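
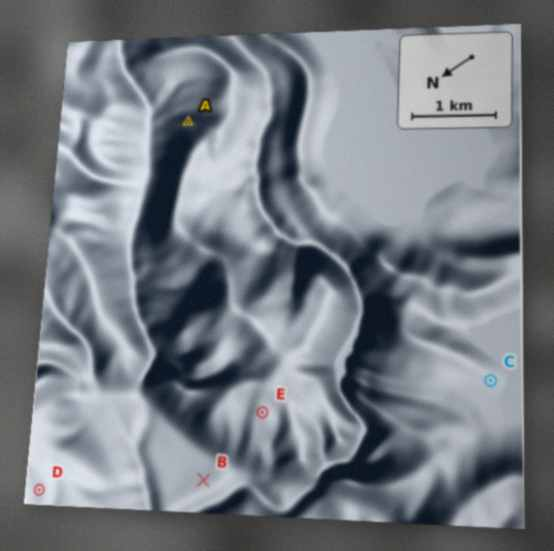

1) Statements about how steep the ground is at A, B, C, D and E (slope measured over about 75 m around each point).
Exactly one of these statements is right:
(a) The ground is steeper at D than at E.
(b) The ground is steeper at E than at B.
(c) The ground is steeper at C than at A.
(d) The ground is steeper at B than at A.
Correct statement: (b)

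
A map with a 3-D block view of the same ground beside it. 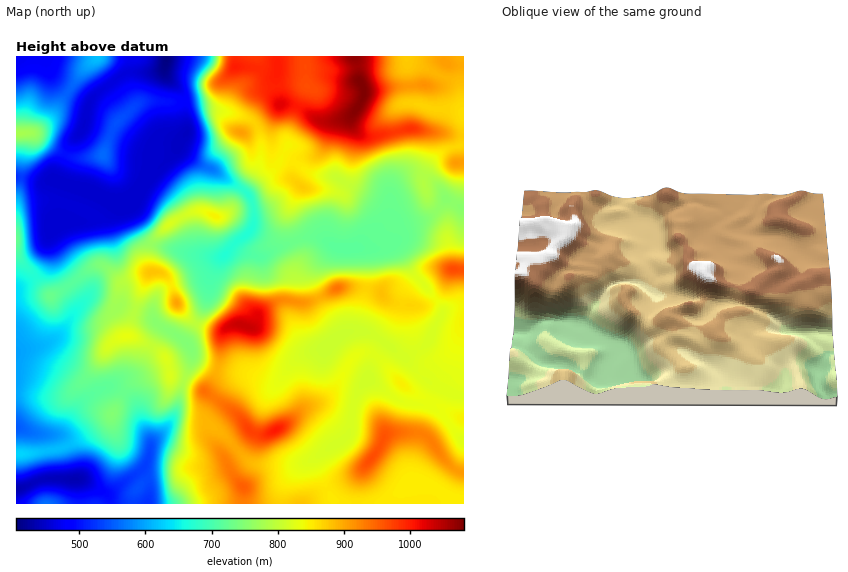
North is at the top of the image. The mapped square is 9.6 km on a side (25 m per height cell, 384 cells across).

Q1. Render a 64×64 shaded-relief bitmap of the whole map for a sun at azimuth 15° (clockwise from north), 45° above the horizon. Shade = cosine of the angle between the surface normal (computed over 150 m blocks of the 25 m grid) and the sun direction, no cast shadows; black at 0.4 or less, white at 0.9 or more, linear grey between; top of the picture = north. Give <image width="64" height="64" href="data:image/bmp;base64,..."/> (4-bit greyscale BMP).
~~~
<image width="64" height="64" href="data:image/bmp;base64,Qk12CAAAAAAAAHYAAAAoAAAAQAAAAEAAAAABAAQAAAAAAAAIAAATCwAAEwsAABAAAAAAAAAAAAAAABEREQAiIiIAMzMzAERERABVVVUAZmZmAHd3dwCIiIgAmZmZAKqqqgC7u7sAzMzMAN3d3QDu7u4A////ALzN7u3czLmZiIhTNEVoiYiImqqqu6qZmIiJmZmZqZmZu83u7dzLqImZh0IkVniIh4maqqu7qpmId3iZmZmZmZiJvd3cy7mHiZmXMSRniId4mqqqq7uqmYdmZ4mZmZmYdjV5qqmZh2VnmpcxRWeIh4rMuqqqu7qph2VniZmZmIZmESNEVWZlRER5lzNXeIiHm8y6qqqqqqqYd2eImZmHZXkhEAESMzMiI0eXRHmZmIiruqmZmaqqqqqZh3iIiHZXrGVDIiIhERIzRphmiqmIibuYd4iZmZqqu7uod3d3ZXrNuqmHZTIRI1ZnmHeZiHiaunZVVneJmaqru7mHZmZnnMzdzLuoZTNFeIiIeIh3eauoVVQzRniZmaqqqpdmZnm8y8y7qph2VWeJmHZnd3eKqoZWd1M1eIiZmZmJmYiIm8y5qYh3dmZmd4mYU0Z2aJqodnm7qGZ3iImZmImrqqvN3JiHZVVVVmd4mYYyJGZomYdnnN3duYiIiZmYis3d3d3KmHZVVVVneImZhkMjVmeIdnnN7u7sqIiImZmb3u7t3LmZZmZmZniJmqmHZVRFVnd3m93c3dy6mZmZmazd3My6map3d4h3iJqqqod3dlVVZorN3Lu8zLu6qZmavMy6mZmqqoiZmZiImaqph3d3ZlV4rM3Lqqq7vMu6mZq7uoiJqqqpmZqZmZiJmZmId2d3eKu8zLqpqqu8y7qZmqqYiaqqmZmZqqqqmYiImYiHd4irzLu6qpmaqru7uqmZmYiaqqmZmZmZmqqph3eIiId4mrzLqqqZmZmqq7qqqZmZiauqmZmZmZmaqql2Vnd3d3mru7qZmZmJmZqqqqqpmZmauqmZmZmZmqqqmHZmZmd3ibu6l3eId3iJmaqqqqqZmaqqmZmZmZmaqqqYh3dmZ3iby6l0RWZURXiZmZmaqqmaqpmZqZmZmZmaqpmImHZnirzLqFI0QyIjV4mZmZmqqqqpmZmamZmZiImZiImpmImrzLqGQjRDIiNXiIiJmZqqqpiImZmZmZiHd4iIiaqqu8y6l2ZVZ1RGZ3iYiIiJmZmZiIiJmZmZiHdmeJmZq7u7u5dUV5mrmJqpmZh3eIiZmIiIiIiJmZmHdlZ4maqqu6qpdCNqzMzMu6qqh2d4iIiId3eIiIiZmXdlVniJqqmqqZhjJJzdzMy7vLl2Znd3d3d3d4iIiJmZh2Znh4mqqZmYd2VpvMzLu83u2XeJh2VWd3d4mZqqh4mId4mHeJmYiIdmd63cuqqb7//9zd25ZEZ4iJmqq7p2eIiau6iHiIiId2Vnztyqqq3/////7tuYiJmZqqq7qGVWiJvMuph3eJh3ZVe9y6qqvv/+7d3d3c3tzMy7u7qGVER4nN3LqHZ5qYd3ec3Kqqq8zMy7u7vN7//+7u3cuWVVVXi+7ty6h4u6mavO7cqqu7u8u6qqu7zf//7u7u25h3iai+/+3Mu6vcur3v/tuqqru7u6q7u7u8zd3M3d3bu7ve6c//7czd7u27ze7supmZmqqqmqu7u7u6qqqru7vMze/5ve3M3e///czMy6mYiIeJqqmZmru7qqmZmZmaqru83emrurve///+3dynZnd3ZmeaupmJmqqpmZmZmZmZmZq7yqqqqrze//7u7bdVZmZTNWiqmIiJmZmYmZmZmZmZmqu7qqmZqrvM3e7tuoZVVDI0V5mHdniJmYiImZmZmZmqu7u6qZmZmaqrzdyquoZURWZnmHZmZ3iIh3iJmZmZiJq7vLqpmZmZmqqqu5nNyYebypmXZnZmZmZmZ4mZmZiIirusuqmZmZqqmZmams3cze/ty6dWd3VEVVZ4iZmZmHeKqp3LqZmaqpmZmZmqvN3v/+7tlUVndlRVZ4iJmZmIeJmYjcuqqqmZmYiZmau8ze/+7+tTRWZ3d4iJmYmZmYd5mYZtuqqZmZmHd4mZqrvN3u7tlBJWd4mqqqqYiZmYh4mXVEqImZmId2VXiZmavM3u7scgFGiJm7qqmHeIiIiImYUyNlVoiHZlRGiZmZqrze3KYhJGiJqqmIh2ZmZnd3iIdDNDISVmZmVFiamZmavNymMhNWiJmqmHZmVEREVWZ3dmZ4IgAVeJmIiaqZmZmquWMRI2eJmZmYhlQzMiIjRVVWebsREAWbu7qqmZmZmZqYZCESV4iJmZh1QiIhEAESM0VpqyMzNZu7u6qYmZmZmZlkIAJHiImYdkMhEiNDIRESNFaJZ3h1aaqqqoiImZmZmEEAJXmHd3ZBASIzV5h2QyNWeJnMzLhnmqmZh3iJmZmWAAOKu5ZUQxATVVZ5u8upiau7uu7/24eJmZqYd3iIiIMAKLzKdDESI2iIiIib3d3e7cy67v/sqJmZmqmHd3d3cQBpqoZDIzRYq7qZh3m93u7cuqnd3ty5iZmru6iHd3hhAmd2QzNXd5vMu6qYd4q8y6mZmd3d3Ll4mau7uqmaqnEANEQzRoqqvMu6qpl2Z4mYiIiZ3d3MuXZ5q7u8zMzKYAATNFZ4q7u7qpmYmZiHd3ZniIjd3cy5dVaKq7zd3clAATRGeImaqqqYiIiJu7qZiImZmM3dy6mFNGiqvMzLl1NHl2Z4iZmqmZiIiJrMzMu6u6mYvMu6mYdTNYmqqrqYiImpd3iZmZmZmZmZq7u7u7u6mIiquqmZiHVEeZmZqpmZqYeJmamZqpmYh3iaqqqqqpmImZqqmZmYhlV5mImamZmpVYqqqZmqmZh2Z4mpqqqZmJmq"/>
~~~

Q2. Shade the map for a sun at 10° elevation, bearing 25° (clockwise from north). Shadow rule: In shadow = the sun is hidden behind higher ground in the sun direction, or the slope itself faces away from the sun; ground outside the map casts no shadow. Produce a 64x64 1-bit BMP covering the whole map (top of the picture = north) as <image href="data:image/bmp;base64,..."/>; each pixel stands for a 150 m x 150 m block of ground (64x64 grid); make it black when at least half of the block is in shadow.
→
<image width="64" height="64" href="data:image/bmp;base64,Qk0+AgAAAAAAAD4AAAAoAAAAQAAAAEAAAAABAAEAAAAAAAACAAATCwAAEwsAAAIAAAAAAAAA////AAAAAAAAAB/AAAAAAIB4H8AAAAAA8fwfAAAAgAD//h4AAACAB///DgAAAAAc//8MAAAAABh//wAAMAAAMAD8IAD8AAAAAHgwAf4AAAAAAD4BjgAAAB+APwEAAAAAP4A/AAAAAAA/AD+AAAAAAAAAH4AAAAAAAAAB4AAAAAAAAADAAAAAAAAAAAAAAAAAAAAAAAAAAAAAAAAAAAAAAAAAAHOAAAAAAAAAf8AAAAAAAAB/4AAAAAAAAH/wAAAAAAAAf/AAAAAAAA/7gAAAAAAAD4AAAAAAGAAPAAAAAAAYAA8AAYAAABAABgAADAAAAAAAAAAOAB4AABgAAAAAHwAACAAAAAA/AAAAAAAAAD8AAAAAAAAAAAAAAAAAAAAAAAAAAAAAAAAAAAAwAAAAAAAADHwAAAAAAAAE/gAAAAAAAAD+AAAAAAAAAHggAAAAAAAAADB8AAAAAAAAcH4AAAAAAAD4eAAMAAAAAfgAAA6AGAAf8Af+D+B8Bj/gH/8P8PgH/8B//4/4+Af/gP//4PwAA/8B///g+AAD/4P///DgAAP/v///+AAAA/8//4PgAAAB/D/8AAAAAAH4f8AAAAAAAfv/gAAAAAAA//gAAAAAAAD/4AAAAAAAAP+AAAAAADAA/gAAAAAAMADAAAAAAAAYAAAAAAAAAAgAAAACAAAAAAAMAAAAAA=="/>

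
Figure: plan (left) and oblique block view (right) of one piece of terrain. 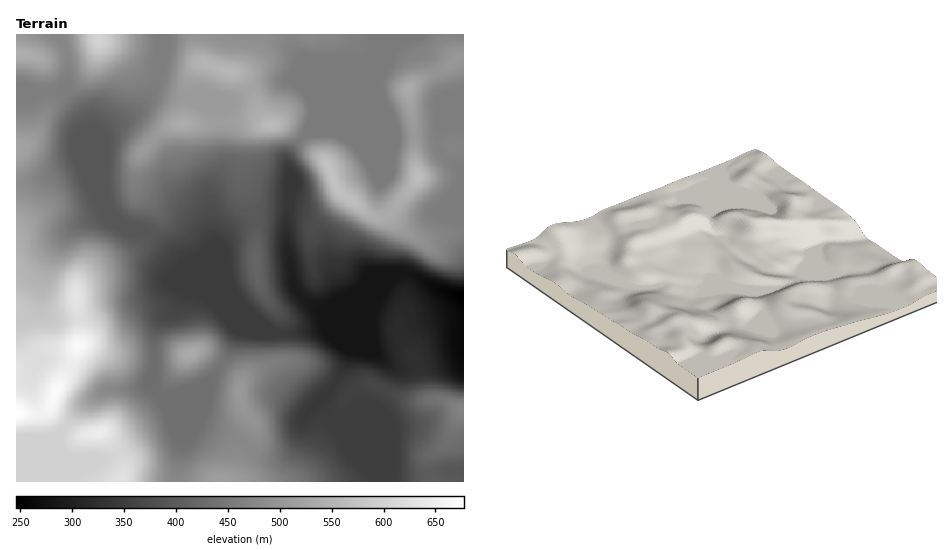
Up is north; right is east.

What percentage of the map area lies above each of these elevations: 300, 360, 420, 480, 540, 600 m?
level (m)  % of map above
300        95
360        81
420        63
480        33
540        13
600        6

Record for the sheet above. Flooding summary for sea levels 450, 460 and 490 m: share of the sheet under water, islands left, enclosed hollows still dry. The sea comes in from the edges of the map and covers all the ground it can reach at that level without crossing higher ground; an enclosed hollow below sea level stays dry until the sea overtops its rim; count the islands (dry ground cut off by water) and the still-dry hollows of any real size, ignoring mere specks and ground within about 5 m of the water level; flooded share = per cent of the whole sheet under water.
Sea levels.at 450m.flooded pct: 46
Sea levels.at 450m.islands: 1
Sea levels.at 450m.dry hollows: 0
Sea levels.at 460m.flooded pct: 57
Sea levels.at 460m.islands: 1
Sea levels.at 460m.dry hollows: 0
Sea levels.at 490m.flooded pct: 72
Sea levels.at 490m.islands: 2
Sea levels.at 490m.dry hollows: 0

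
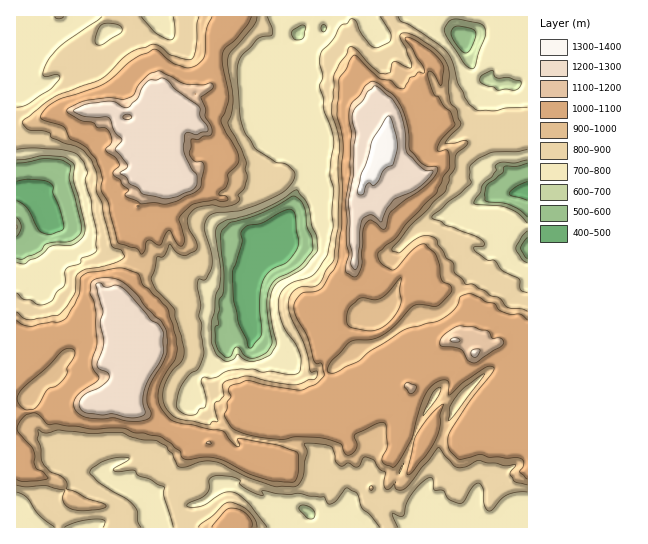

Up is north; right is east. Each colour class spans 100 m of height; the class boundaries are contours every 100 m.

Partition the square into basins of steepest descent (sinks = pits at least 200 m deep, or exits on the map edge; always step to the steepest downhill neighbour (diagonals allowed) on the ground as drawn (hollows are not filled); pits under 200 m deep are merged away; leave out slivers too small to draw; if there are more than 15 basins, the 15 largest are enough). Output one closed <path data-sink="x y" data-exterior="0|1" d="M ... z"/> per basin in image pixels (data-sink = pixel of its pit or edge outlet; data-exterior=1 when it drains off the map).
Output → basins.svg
<path data-sink="247 297" data-exterior="0" d="M387 16l-156 0-15 27-1 30-3 9-5 6-16 0-6 3-5 4-5 12-16 6-14-2-29 0 3 12 4 4 7 0 6 6 5 23 17-3 13 8 9 14-10 8-13 0-8 4-5 4-7 15-2 27 6 13-1 21-4 8-16 19-4 16 7 7 1 5-9 6-9-1-7 2-12 0-13 6-8-4-7 2-4 5-1 5-1-4-10-7-20 9-7 9 1 63 49-8 47-4 8-4 5 0 5 10 14 6 20 16 10 6 22 8 14 0 11 9 12 5 24 4 3-10 2-24-11-2 3-10 7 2 32 0 17-5 4 4 10-1 9 9 7 0 41-36 27-1 2 2-3 12 1 17-4 16 19 7 9-23 14-19 17-34 17-18 0-5-6-5-9 4-7-2 9-28 0-8-19-12-6 0-5 4-4-2-7-8-4-2-2-15-15-4-10 13-14 11-12-1-15-14 0-51 2-9 0-14 8-21 17-19 7 2 9 14 13 4 8 0 11-6 3-4-1-30 3-13 2-3-6-9-3-13 5-2 7-10-1-19-12-14-35-30z"/><path data-sink="306 510" data-exterior="0" d="M517 341l-19 2-16 5-18 17-17 34-14 19-10 23-18-7 4-16-1-17 3-12-2-2-27 1-41 36-7 0-9-9-10 1-4-4-17 5-32 0-7-2-3 10 11 2-2 24-3 10-24-4-12-5-11-9-14 0-22-8-10-6-20-16-14-6-5-10-5 0-8 4-47 4-49 8-1 37 7 5 4 16-11 2 0 54 511 1 1-77-30-19-20 1-2-6 3-13 12-20 37-33 0-11z"/><path data-sink="23 190" data-exterior="0" d="M230 16l-214 1 1 332 6-8 18-9 8 3 5 8 1-6 11-6 8 4 13-6 12 0 7-2 9 1 9-6-1-5-7-7 4-16 16-19 4-8 1-21-6-13 2-27 7-15 5-4 8-4 13 0 10-8-7-12-15-10-17 3-5-23-6-6-7 0-4-4-3-12 29 0 14 2 16-6 5-12 5-4 6-3 16 0 5-6 3-9 1-30z"/><path data-sink="527 190" data-exterior="1" d="M527 131l-10 4-12-4-16 1-10 8-14 3-16 8-19 22-11 6-21-4-7-12-9-4-17 19-8 21 0 14-2 9 1 53 17 13 9 0 7-4 17-20 15 4 2 15 4 2 7 8 4 2 5-4 6 0 19 12 0 8-5 12 0 8-4 9 7 1 9-4 6 5 1 6 16-5 19-2 10 8z"/><path data-sink="461 38" data-exterior="0" d="M527 16l-139 1 4 9 35 30 12 14 1 19-3 6-9 6 3 13 6 9-2 3-3 13 2 30 15-18 16-8 14-3 10-8 16-1 12 4 11-5z"/>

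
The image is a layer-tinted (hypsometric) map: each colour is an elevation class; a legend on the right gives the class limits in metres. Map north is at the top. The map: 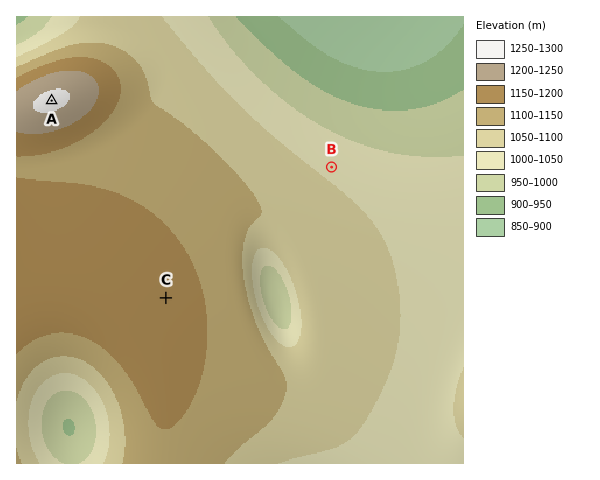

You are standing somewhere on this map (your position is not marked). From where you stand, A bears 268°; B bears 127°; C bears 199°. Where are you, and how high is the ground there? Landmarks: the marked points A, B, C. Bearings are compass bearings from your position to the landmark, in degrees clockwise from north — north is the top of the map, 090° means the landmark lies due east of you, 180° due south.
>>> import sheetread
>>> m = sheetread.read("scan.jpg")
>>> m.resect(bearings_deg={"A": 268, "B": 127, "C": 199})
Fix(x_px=236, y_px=94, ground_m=1040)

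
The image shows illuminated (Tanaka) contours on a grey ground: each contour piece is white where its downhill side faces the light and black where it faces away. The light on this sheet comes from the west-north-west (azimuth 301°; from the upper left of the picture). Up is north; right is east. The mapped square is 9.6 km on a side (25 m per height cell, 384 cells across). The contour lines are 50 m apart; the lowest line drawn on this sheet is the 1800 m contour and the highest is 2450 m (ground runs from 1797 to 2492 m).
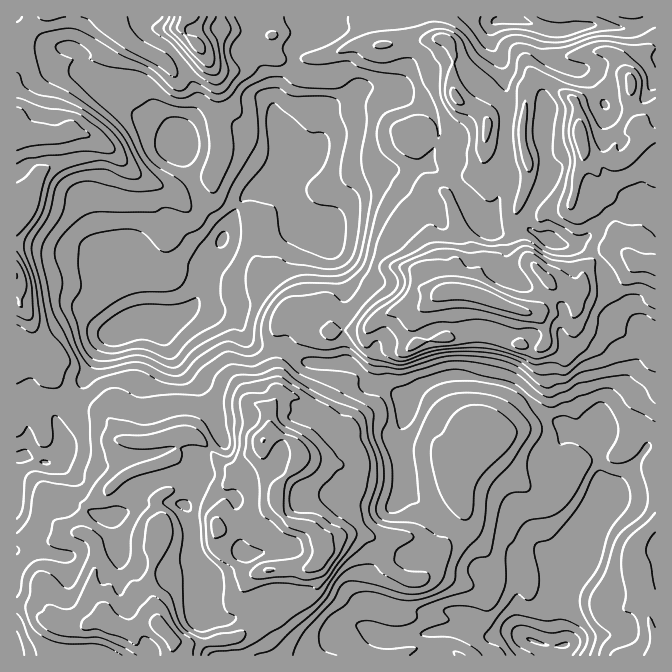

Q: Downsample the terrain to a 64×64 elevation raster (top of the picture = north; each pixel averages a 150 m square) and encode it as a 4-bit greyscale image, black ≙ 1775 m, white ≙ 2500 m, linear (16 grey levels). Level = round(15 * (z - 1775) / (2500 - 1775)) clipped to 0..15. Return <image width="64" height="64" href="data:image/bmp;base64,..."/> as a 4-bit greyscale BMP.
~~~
<image width="64" height="64" href="data:image/bmp;base64,Qk12CAAAAAAAAHYAAAAoAAAAQAAAAEAAAAABAAQAAAAAAAAIAAATCwAAEwsAABAAAAAAAAAAAAAAABEREQAiIiIAMzMzAERERABVVVUAZmZmAHd3dwCIiIgAmZmZAKqqqgC7u7sAzMzMAN3d3QDu7u4A////AIiZmZmaq7zN3LqqqZmId3d3ZmZmVVZlREMhEREkVmZniZqqqqu8zN3cu7u6qZiHdmZmVVVVVVRDMhERESNFVmeJq7vMzMzN3cqqq7uqqYd2ZmVVVVVEREMyESIiI0VVZ5q7u8zdzM3cuZmqqrqqmHZmZmZmVVVERDIiIyM0VVVnmru7vMzMzdypmaqqqqqph3ZmZmZlVURVQzMzM0VWZmaau7u8zLvMy6mZqrqqqqqYd2Zmd2ZVVVVENDMzRVZmZpqrqru7u7y7qZmqu6qqq6mHd3iIiHZmVVREMzNEVWZmmqqqq7u7u7qpmaq8y7vMuoiIiZmZh2ZVVERDMzRVZmaZqpmruqq7uqmZq7zd3d3bmZmZmZmHZlVUREMzM0VmZomZmZqqqru6qZq7u8zMzey5mZmYiIh2ZVREQzMzRWZmiImZmqqqu7qpq8u7u7vN7cqpmZiIiHZmVURDMzM1ZmaIiZmqqZq7y6msy7u7u83ty6qpmYiId2ZVREQzMzRWZoiJmqqZmrvLqazMu7zN3d3LqpmZiIiHdlVUREMzNFVmeImZmZiZq7uprMu7zN3dzLupiIh3eIh2VVVEQzMzRFZ4iJmZmZmqupmru7vN3My7uql3d3d4iHZlVVVUMzNERWiIiZmZmZqpmaq7u83cu7uqqXdnd4iIdmVWVVVDMzRFaIiIiaqpmqqZqru7zdy7u6qph2d3iIh3ZmZlVUMzNEVniHeImqqqqqmau7vN3cy7uqqHZniIiIdmZlVVVDM0RWd2Z3iZqqqqqpqrvMzd3Mu7qodmeIiIh3ZmVVVURERVZmZneJmaqqqqmqu83M3ty7uqh2d4iIiId2ZVVVVFVVVmZmZ4maqqqqqqmr3dze3Lu6mGZ3iIiIiHdlVVVEVVVWZ3Z3iaqqqqqqmJve3d3LqqqXZmeIiIiIh2VVVERFVVd3d3eJmZmaqqqYm83tzLqqqodmZ3iIiIiHdlREREVVV3d3d4iZmZmZmYibvNy7qqqph2VmeIiIiIdmVERERVVnd3d3iIiIiImIiau8y7qqqpmHZVZ3iIiId2VVVURVZmd3d3eIiIiIiIiJq8zMu6qYiHdlVmd3d3d2ZmZlVVZmd3iId3iIiId3eIiau7u6mIh3ZmVVZmd2ZmZnd2ZmZmd4iIh3d3d3d2Z3iJmqqpmId3dmZmZWZmZmZniIh3Zmd3iIiHdmZ3dmVWd4iIiZh3d3d3d3dmZmZmZ3mZmYh3d3iZmYhlVVVVREVnd3eIh3d3ZniZqYh3d3eImqqqmYiIiIiIh1RDNEQzRVZnZneHd4h4mqq8upmZmau8y7upmYiIiIiGUzIjMyM0RVZWd4iIiYmqqrzMzLu7vMzMu7qZmIiZiHZDIiIiIjNERVV4iIiZmau7zMzMu7u8zMy7uqmYiJqXZUQyIiIiIzNERWiIiJmJq7zMzMzMzM3d3Ly6qZmJuodlREMyIiIiMzRFZ4iIiIiavM3d3d3d7u7dzMupmZm6h2VERDMzMzMzREVWiIiIiImrzd7u7u/u3dzMy6qpqrqGZVREREREMzNERVV3eIh4iJq83u//7tzMzdzMuqqryoZlVERERERDM0RFVVZmZmeImazd3u3cy7zdzMyqu7u5dmVUREREREMzREVVVVVVVniavMzMzMy7zd3My7u8zKh2VVRERERERDM0RVVVRERFaJmrzMzMy7vNy7u7u8zMmHZVVERERFVEMzNEREREM0RniZmru7u7u7ypmaq7zMyYdmVVRERFVVRDM0REQzMzNFeImZqqqpmaqpiZqrzLu6mHZVVVVVVVVUQzRERDMzM0V4iJmZmZiJmZmZqqq7u7uod2ZVVVVVVVVDNERDMzMzRWeImZmZiImpmqq7uru7uqmHZmZmZmZmZVREREMzMzRFZ4iJiZmImaqaq8u7uqqquodmZmZmZmZlVUREMzNEREVneIiJmImZmqqrzLu7qrq6h3Zmd3d3ZmVlREMzNEREVWZ3iJmYmZmaqavMu7uruqqYd3d3iHdmVmZUQzMzREVVZneIiImZmZqpmszMy7u6qqmIiIiIdlVWZlVEMzM0RVZmZ3iIiZmZmrmavMzMy7qqqpmZmYdlRFVmZUQzMzNFVmZ3iIiImqmbuqq93MzMy6qqqqqphlRERWZlVDMzM0RWZ3iIiIiaqZu6qr3czMzLu7u7uql2VERFZmVUMzMzRFVniJmIiJqqq6mrzszMzMu7u7u6l2VUREVmZVQzM0REVWeIiYiImrqrqavOy7zMy7u7uql2ZVVEVWZmVDM0REVVZ3iIiImrupupqs27u8zLuqqph2ZmVVVWZmZUNERERVVmd3d4mquqm6mazLqrvMqpmZh2ZmZmZmZ3ZlRERERFVWZmd4mrqqmaqavMqqu7uZiIh2ZmZmZ4d4h2VUVVVVVVZmZnibqpmZqqq7uqq8upiId3ZmZmd4iImYdmVWZmZmZmZniJqpmZmqqqmZqry5mId3dnd3d4mZqqiHZmZmZmZnd3eImpmYiJqpmZmau6mIh3d3d3iJmZq7qHd3dnd3d3iIiImamYh4mZiZmaqqmYh3d3d4iZmZm8uYd3d2Z3eIiJiIiZqYd3iIiImaqqmZiHd3d4mZmYm8y5h3eHZmZ3iImYiaqph2d3d2Z4iZiImIiIiImZmZm8y6mYd4d2ZmZ3iIiImZh2VmZlVVZnd3eIiZmJmZmYibzLqYd3d2ZmZnd3d3iId2ZVRFVmZmZ3d3"/>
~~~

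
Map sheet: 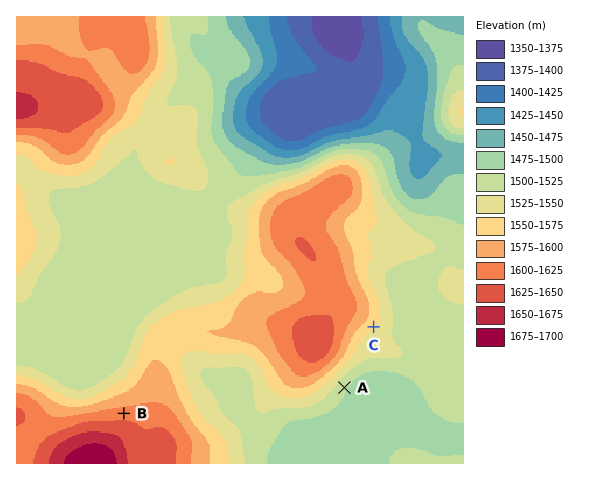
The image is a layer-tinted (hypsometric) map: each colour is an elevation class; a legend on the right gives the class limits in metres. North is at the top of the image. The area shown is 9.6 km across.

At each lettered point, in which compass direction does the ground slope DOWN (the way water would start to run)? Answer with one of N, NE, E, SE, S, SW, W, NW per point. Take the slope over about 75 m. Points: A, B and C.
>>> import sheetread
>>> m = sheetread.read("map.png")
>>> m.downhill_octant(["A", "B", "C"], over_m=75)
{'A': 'SE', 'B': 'N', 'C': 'SE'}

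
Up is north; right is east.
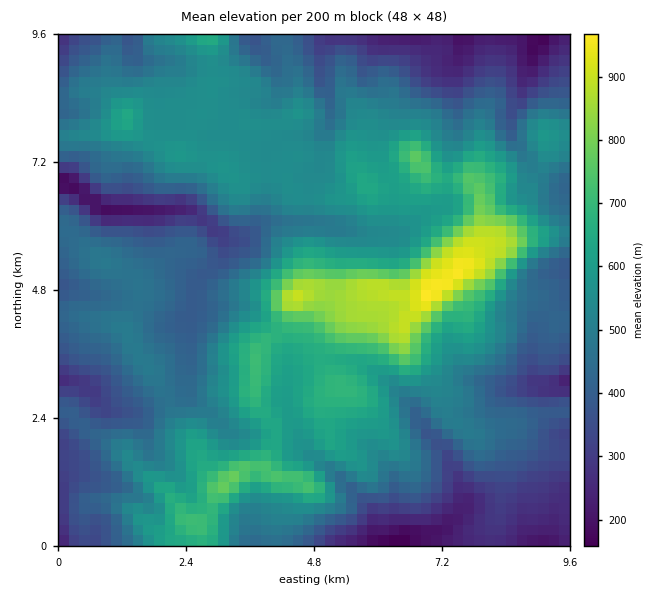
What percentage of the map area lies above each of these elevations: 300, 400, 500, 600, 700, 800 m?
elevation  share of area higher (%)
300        90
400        75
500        49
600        23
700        9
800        5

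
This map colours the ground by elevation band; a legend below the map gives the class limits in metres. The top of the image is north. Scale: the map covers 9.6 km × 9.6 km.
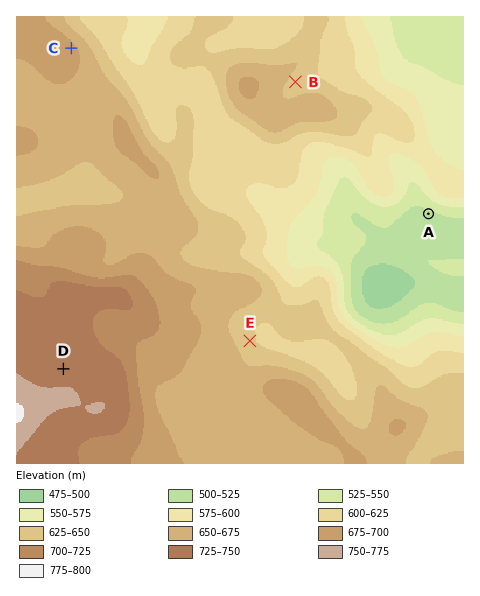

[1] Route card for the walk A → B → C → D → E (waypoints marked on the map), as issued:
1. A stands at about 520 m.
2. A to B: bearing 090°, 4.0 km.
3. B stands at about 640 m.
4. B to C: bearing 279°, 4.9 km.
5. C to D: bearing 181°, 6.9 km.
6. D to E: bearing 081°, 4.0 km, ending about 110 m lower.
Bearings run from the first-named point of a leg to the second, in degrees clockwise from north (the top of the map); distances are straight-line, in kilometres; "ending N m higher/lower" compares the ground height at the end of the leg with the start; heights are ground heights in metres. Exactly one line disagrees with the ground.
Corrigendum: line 2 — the bearing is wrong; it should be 315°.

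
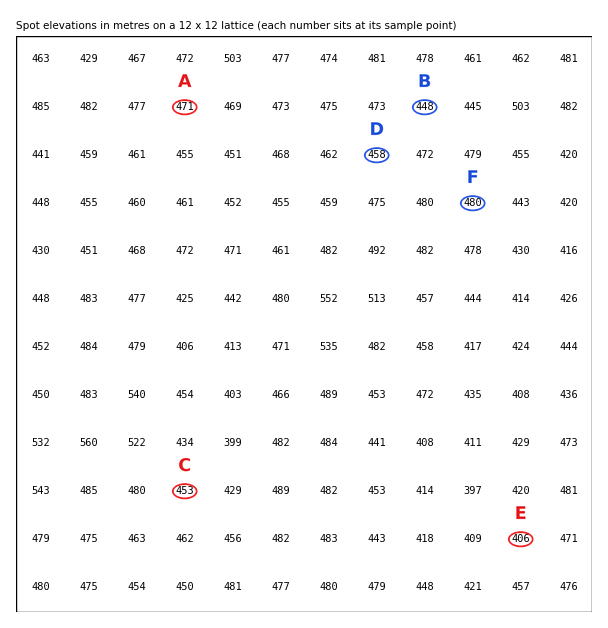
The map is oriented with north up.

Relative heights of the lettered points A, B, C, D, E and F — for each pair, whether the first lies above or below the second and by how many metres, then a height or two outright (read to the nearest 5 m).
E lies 75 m below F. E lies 65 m below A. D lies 55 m above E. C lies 50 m above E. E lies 45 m below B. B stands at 450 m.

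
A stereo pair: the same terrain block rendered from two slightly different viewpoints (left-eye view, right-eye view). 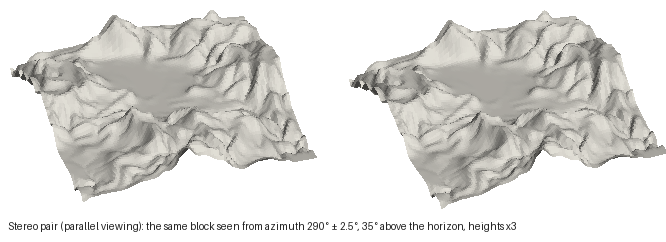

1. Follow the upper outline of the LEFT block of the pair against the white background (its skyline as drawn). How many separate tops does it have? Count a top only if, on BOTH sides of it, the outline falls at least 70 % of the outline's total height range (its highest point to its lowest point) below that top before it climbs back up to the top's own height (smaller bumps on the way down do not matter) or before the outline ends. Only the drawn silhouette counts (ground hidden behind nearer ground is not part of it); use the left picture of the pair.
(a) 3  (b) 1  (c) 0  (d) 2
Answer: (c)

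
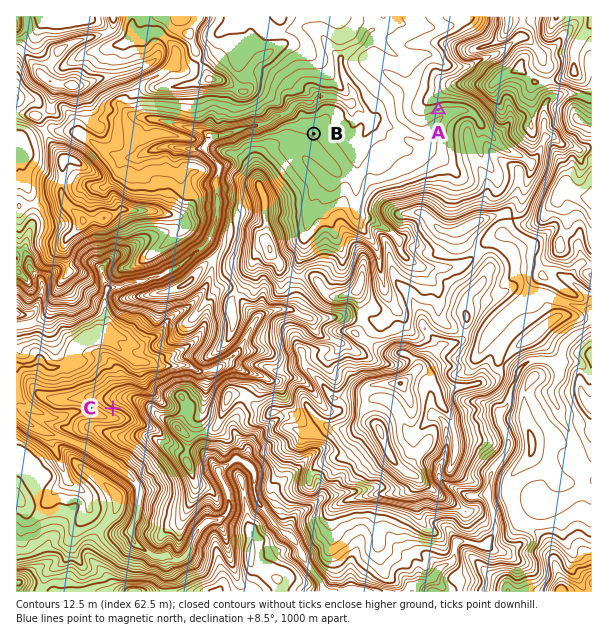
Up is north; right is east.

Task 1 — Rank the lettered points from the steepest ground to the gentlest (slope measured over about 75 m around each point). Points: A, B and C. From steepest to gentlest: C A B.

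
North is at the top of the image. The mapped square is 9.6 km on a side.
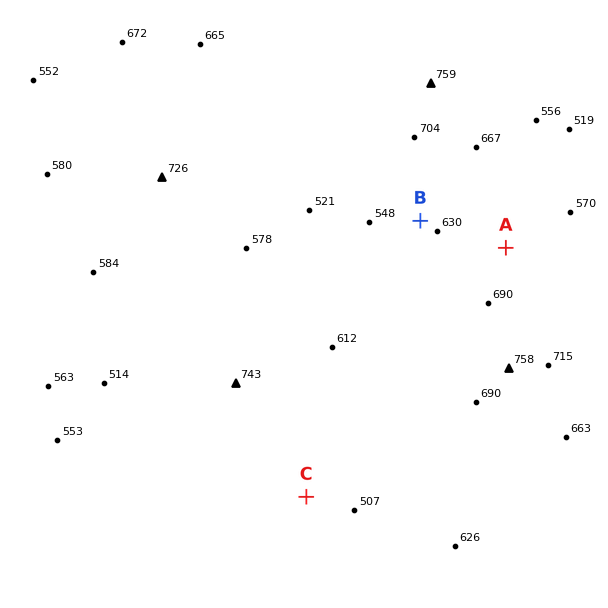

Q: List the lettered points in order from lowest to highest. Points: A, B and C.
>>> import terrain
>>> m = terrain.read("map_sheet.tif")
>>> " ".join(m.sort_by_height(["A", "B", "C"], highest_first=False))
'C B A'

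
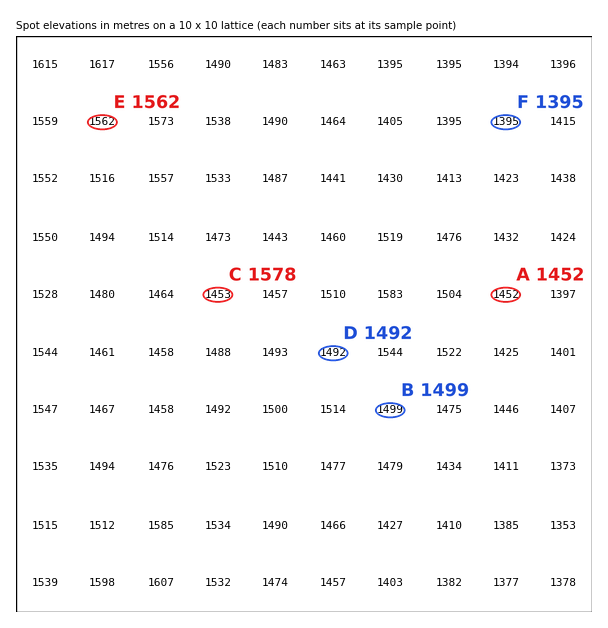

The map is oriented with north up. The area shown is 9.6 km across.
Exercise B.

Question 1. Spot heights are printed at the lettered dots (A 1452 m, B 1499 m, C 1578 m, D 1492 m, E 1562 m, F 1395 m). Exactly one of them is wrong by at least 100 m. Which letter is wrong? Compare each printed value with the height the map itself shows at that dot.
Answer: C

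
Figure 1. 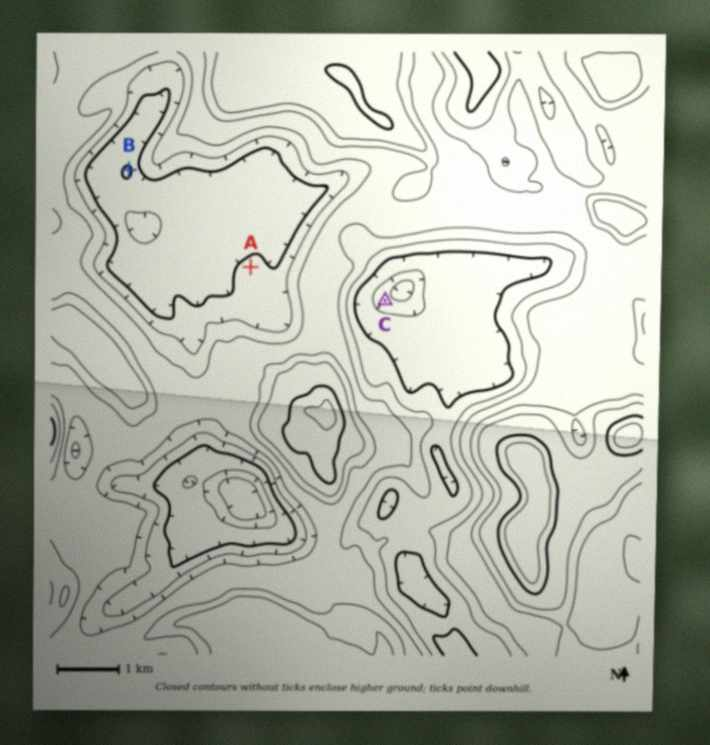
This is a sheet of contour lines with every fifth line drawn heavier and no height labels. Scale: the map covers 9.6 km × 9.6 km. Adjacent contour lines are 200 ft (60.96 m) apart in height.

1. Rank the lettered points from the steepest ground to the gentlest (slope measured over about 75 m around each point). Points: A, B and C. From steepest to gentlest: C A B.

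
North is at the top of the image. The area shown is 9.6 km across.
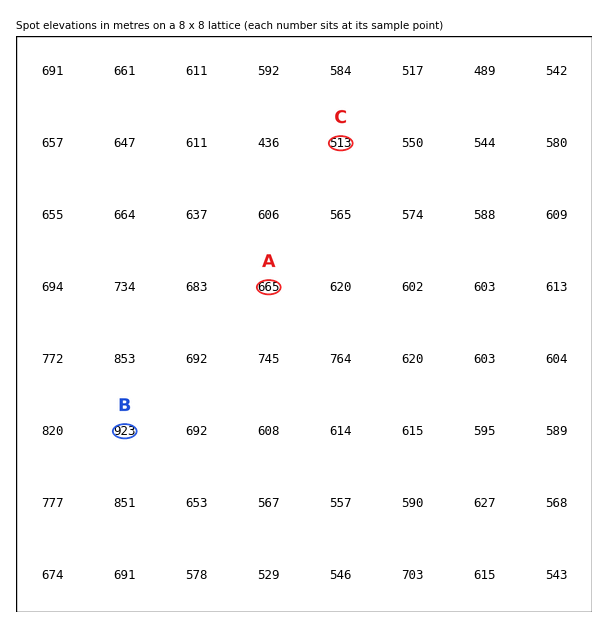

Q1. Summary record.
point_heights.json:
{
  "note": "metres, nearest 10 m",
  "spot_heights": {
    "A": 670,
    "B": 920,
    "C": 510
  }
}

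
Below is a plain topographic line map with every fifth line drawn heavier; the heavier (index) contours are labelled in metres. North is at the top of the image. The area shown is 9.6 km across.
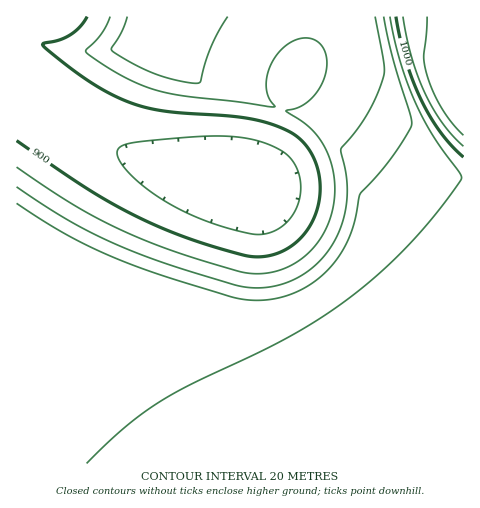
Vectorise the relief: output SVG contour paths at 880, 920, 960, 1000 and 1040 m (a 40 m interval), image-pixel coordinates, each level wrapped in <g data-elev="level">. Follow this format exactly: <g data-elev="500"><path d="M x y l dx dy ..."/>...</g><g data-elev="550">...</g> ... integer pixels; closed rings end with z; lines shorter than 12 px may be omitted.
<g data-elev="880"><path d="M250 234l-24-6-24-8-21-10-20-11-20-14-15-16-8-11-1-5 1-4 6-4 15-3 50-5 31-1 18 1 17 3 15 5 13 6 10 10 6 14 2 17-4 15-8 13-11 9-14 5z"/></g><g data-elev="920"><path d="M110 17l-7 15-16 17-1 4 26 17 26 14 23 8 27 5 86 10-6-12-2-12 3-14 7-13 10-11 13-6 12-1 9 6 5 7 2 10-1 12-4 11-7 11-9 8-8 5-12 3 18 11 11 11 10 14 6 17 4 18-1 20-5 19-8 16-15 18-19 12-22 6-23-1-69-21-54-22-46-25-56-37"/></g><g data-elev="960"><path d="M384 17l9 42 18 58 0 9-21 34-30 34-8 36-13 26-17 19-21 15-17 7-19 3-19 0-17-4-73-23-49-18-44-22-46-30"/></g><g data-elev="1000"><path d="M396 17l10 44 15 38 19 33 12 14 11 11"/></g><g data-elev="1040"><path d="M427 17l-3 39 3 20 6 16 9 17 10 14 11 12"/></g>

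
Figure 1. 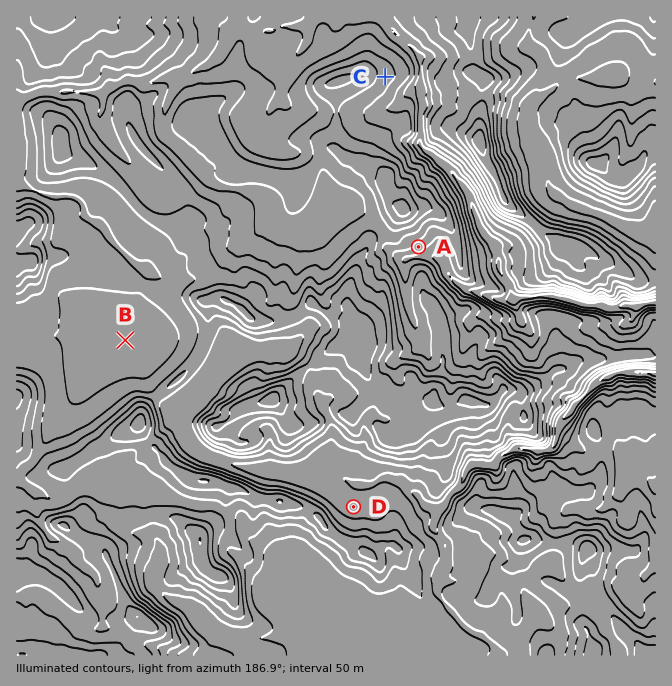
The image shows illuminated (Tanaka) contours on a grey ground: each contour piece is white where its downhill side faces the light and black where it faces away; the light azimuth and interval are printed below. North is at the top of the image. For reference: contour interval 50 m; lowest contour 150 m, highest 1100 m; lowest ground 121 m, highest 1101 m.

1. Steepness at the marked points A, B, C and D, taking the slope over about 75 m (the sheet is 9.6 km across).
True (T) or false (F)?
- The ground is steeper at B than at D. F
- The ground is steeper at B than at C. F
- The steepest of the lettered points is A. T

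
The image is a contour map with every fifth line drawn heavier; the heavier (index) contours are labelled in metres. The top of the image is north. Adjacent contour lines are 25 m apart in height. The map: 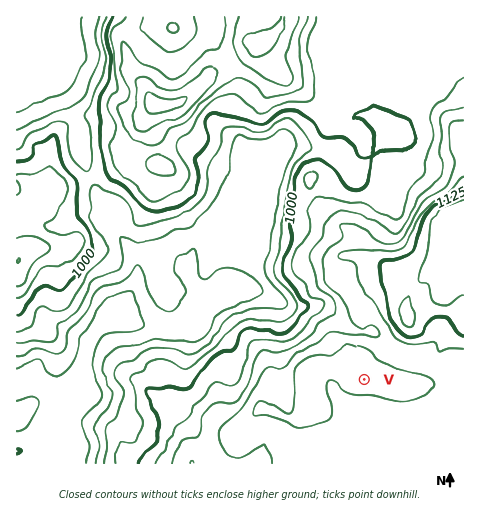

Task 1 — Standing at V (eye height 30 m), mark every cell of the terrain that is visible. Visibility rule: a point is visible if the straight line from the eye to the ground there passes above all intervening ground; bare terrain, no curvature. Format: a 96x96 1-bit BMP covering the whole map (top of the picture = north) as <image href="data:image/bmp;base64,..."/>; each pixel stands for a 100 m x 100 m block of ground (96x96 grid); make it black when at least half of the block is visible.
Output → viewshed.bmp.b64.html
<image width="96" height="96" href="data:image/bmp;base64,Qk2+BAAAAAAAAD4AAAAoAAAAYAAAAGAAAAABAAEAAAAAAIAEAAATCwAAEwsAAAIAAAAAAAAA////AAAAAAAAAAAABgP/H/////8AAAAAAAH///////8AAAAAAAHH//////8AAAAAAAHAH/////8AAAAAAAHAD/////8AAAAAAAHAD/////8AAAAAAAHgD/////8AAAAAAADgD/////8AAAAAAADwAf////8AAAAAAABwAP////8AAAAAAAAfAP////8AAAAAAAAfAf////8AAAAAAAAPAf////8AAAAAAAAOA/////8AAAAAAAAMA/////8AAAAAAAAAA////98AAAAAAAAAA////58AAAAAAAAAA////58AAAAAAAAAA/////8AAAAAAAAAA/////8AAAAAAAAAAf////8AAAAAAAAAAf////8AAAAAAAAAAP////8AAAAAAAAAAH////8AAAAAAAAAADv///8AAAAAAAAAABAH//8AAAAAAAAAAAAH///gAAAAAAAAAAAH///+AAAAAAAAAAAf/n/+AAAAAAAAAAD//D//AAAAAAAAAAH/+D//wAAAAAAAAAP/8D//8AAAAAAAAAf/4D//+AAAAAAAAAf/4D///AAAAAAAAA//wH///gAAAAAAAD//wDn//wAAAAAAA///wDn//4AAAAAAB///wDn//+AAAAAAH///wB3///wCAAAAf///4B////8HAAAA////8A////+HgAAAP///8Aj////P4fAAD7//AAD////v//+ABx/4AAB////////AAwfgAAA////////gAAAAAAAf/////z/gAAAAAMAPz////x/AAAAAAeAPD////4/AAAAAAeAeB//////AAAAAAcA8B//////AAAAAAeB/D/x///+AAAAAAf////h///+AAAAAAH////g///+AAAAAAA8f//g///+AAAAAAAAH//wf//8AAAAAAAAH//wf//8AAAAAAAAH//4f//8AAAAAAAAH//4///8AAAAAAAAD//////8AAAAAAAAB//////8AAAAAAAAB/7////8AAAAAAAAB/wf///8AAAAAAAAB/geP//8AAAAAAAAB/AMA//8AAAAAAAAB+AIA//8AAAAAAAAB8AQB//8AAAAAAAAB8AAD//8AAAAAAAAB4AAf//8AAAAAAAAA4AD////AAAAAAAAAwAD////4AAAAAAAAwAB////8AAAAAAAAAAB////+AAAAAAAAAAA////+AAAAAAAAAAAf////AAAAAAAAAAAf////gAAAAAAAAAAP////wAAAAAAAAAAAP///8AAAAAAAAAAAD////AAAAAAAAAAAB////gAAAAAAAAAAAf///gAAAAAAAAAAAP///gAAAAAAAAAAAH///gAAAAAAAAAAAD///gAAAAAAAAAAAB//3gAAAAAAAAAAAA//ngAAAAAAAAAAAAf/ngAAAAAAAAAAAAP//gAAAAAAAAAAAAP//gAAAAAAAAAAAAH//gAAAAAAAAAAAAAH/gAAAAAAAAAAAAAB/gAAAAAAAAAAAAAA/wAAAAAAAAAAAAAA/4AAAAAAAAAAAAAAf4AAAAAAAAAAAAAAf4AAAAA="/>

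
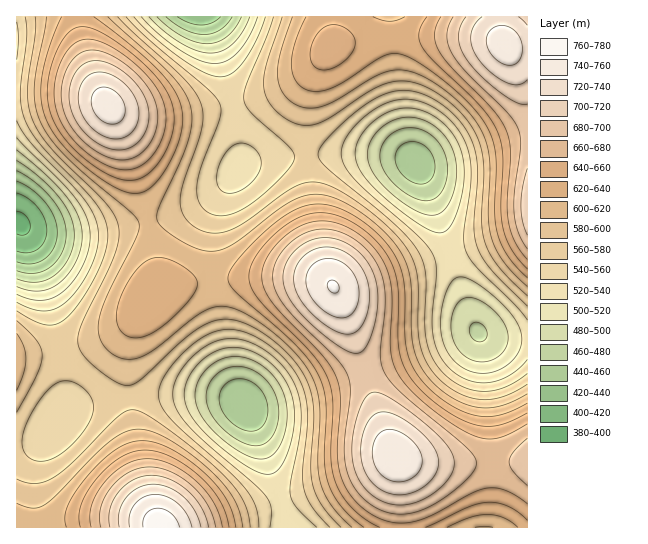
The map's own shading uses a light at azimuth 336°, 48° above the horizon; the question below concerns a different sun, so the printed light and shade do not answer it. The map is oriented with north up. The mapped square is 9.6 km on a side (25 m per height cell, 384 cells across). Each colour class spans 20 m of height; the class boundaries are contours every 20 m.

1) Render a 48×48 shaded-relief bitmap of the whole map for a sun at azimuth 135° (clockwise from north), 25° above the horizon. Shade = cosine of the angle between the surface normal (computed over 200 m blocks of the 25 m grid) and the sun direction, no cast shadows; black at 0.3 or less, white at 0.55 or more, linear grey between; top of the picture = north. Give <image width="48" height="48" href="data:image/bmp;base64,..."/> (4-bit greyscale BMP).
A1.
<image width="48" height="48" href="data:image/bmp;base64,Qk32BAAAAAAAAHYAAAAoAAAAMAAAADAAAAABAAQAAAAAAIAEAAATCwAAEwsAABAAAAAAAAAAAAAAABEREQAiIiIAMzMzAERERABVVVUAZmZmAHd3dwCIiIgAmZmZAKqqqgC7u7sAzMzMAN3d3QDu7u4A////AHd2VEMzNFZ4mru7uqmId3iJq83d3cupiHdlRDMiNFZ4mqu7qph3ZneJq83d3cupiGZUQyISI0VniZmpmIdmVWd4q8zd3cupmGZUMhEREjRWeIiIh2ZURFZ4mrzNzLupiGZUMhEAEiNFZ3d3ZlRDM0VniavMy7qYh3ZUMhEAESNFZndmVUMiIjRWeJqruqmId3dlMiEREjNFZmZlVDIhESNFZ4mamYh2Zoh1QyIiIjRVZmZlQyIQARI0Z3iIiHZlVZmGVDMjM0Vmd3ZlQyEQABI0Vnd3d2VEM6qHZURERVZ3eHdmUyEQABI0Vmd3ZlQzIrqYdlVVVneImYh2VDIRERI0VmZmZUMiEcuph2Zmd4maqqmHZUMhEiNFVmZmVUMhEcupmHd3iJqru7qYdkMyIzRVZ3d2VUMhEMuqmId4iau8zMuph1RDNEVneIh3ZUMhEbupmIiImrvN3cy6l2VVVWZ4iZmIdlQyEbqpiHeImrzd3dy6mHZmZniJqqqZh2QzIqmYd3d4mrzd3dzLmIdmd4mqu7uqmHVEM4h3ZmZ4irzN3dy7qYd3eJq7zMy7qYZVRHdmVVVniavM3cy6mId3iZq8zd3LuYdmVWZURERWeJq8zMupmHd3iavM3d3cuph2ZlRDMzNFZ4mru7qZh3ZniJu83d3cupiHd0QyIiI0VniZqpmHdmZmeJq83d3cupmHdzMhEREjRWeImYh2VVVVZ4mrzNzLupiHdzMhEAEiRWZ4h3ZlRDNEVnmqvMy7qYh3dzMhEAESNFZ3d2VUMyIzRWiZqruqmHdmZ0MhEREjNFZmZlVDIhEiNFeImZmYh2ZVZkQyIRIjRWZmZlQyIRESNFZ3iIiHZlREVVVDIiM0Vmd3ZlQyEQARI0Vnd3d2VEMzRGZUMzRFZ3iHdlQyEQARI0Vmd3ZlQzIiM3dlVEVmeImYh2VDIRESI0VmZmZUMiERIoh2VWZ4iaqpmHZUMiIiNFVmZmVUMhEBEYh3ZneJqru6qYdlQzMzRVZ3d2VUIhAAEYh3d3iau8zLuph2VEREVneIh3ZUMhAAEYh3d4mavN3cy6mHZVVWZ4iZmIdkMhEREYh3d4mrzd3dy6mHdmZniJqqqZhlQyISIndmZ4mrzd3dzLqYd3eImqu7uph2VDMjM2ZmZnirzN3dzLqYh3iJq7zMy6mHZURERFVFVniavM3cy6qYiIiaq8zd3LqYdlVVZUQzRWeJq8zMuqmId4iavM3d3Muod2ZmdyIiNFZ4mru7qZh3d3iavM3d3cuph3d3iBESI0VniaqpmIdmZmeJq83d3Muph3d4mREREjRXeImIh2ZVVWZ4q7zdzLqZh3eImQAAEjRWd3d3ZlREREVomrvMy6qYd3eImhAAEjRFZndmVUMyIzRXiaq7upmHdmd4mhEREjRVZmZlRDIhEiNGeJmqmYh2ZmZ4mSERIjRWZmZVQyIRESNFZ4iYiHZlVFVniDIiM0VmZ2ZlQyEQARI0VneHd2VEM0RWeDMzRFZnd3ZlQyEAABI0Vnd3dlRDMzRFdw=="/>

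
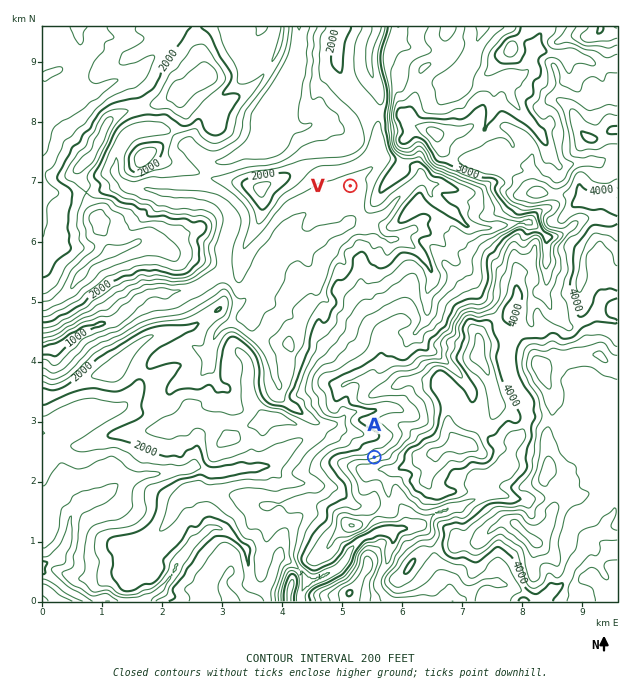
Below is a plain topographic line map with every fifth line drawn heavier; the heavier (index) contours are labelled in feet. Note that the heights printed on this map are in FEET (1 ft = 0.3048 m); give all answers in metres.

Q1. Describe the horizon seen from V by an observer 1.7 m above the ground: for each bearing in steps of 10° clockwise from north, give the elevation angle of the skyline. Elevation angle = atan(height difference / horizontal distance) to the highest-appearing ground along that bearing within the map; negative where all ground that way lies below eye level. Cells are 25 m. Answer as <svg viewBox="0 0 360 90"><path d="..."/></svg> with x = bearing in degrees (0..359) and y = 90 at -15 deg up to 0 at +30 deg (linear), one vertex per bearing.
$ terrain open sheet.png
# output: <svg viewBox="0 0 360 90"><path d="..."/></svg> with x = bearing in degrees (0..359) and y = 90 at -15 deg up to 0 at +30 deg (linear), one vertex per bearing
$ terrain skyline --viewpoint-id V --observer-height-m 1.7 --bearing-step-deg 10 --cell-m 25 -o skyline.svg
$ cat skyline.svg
<svg viewBox="0 0 360 90"><path d="M0 38l10 2 10 3 10-12 10-9 10-6 10 5 10 3 10 6 10-1 10 0 10 1 10 4 10 1 10-5 10 7 10 1 10 2 10 2 10 5 10 5 10 1 10 3 10-1 10 4 10-9 10-4 10-3 10 2 10 2 10-1 10-4 10-2 10-2 10-1 10 0"/></svg>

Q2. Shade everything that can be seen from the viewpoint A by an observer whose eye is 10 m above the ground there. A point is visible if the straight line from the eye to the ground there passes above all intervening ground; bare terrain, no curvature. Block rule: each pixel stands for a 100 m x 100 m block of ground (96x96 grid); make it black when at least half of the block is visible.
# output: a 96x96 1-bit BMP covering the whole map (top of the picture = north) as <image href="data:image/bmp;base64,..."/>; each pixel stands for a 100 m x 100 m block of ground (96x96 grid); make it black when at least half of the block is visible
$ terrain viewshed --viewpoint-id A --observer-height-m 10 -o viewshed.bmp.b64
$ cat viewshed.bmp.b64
<image width="96" height="96" href="data:image/bmp;base64,Qk2+BAAAAAAAAD4AAAAoAAAAYAAAAGAAAAABAAEAAAAAAIAEAAATCwAAEwsAAAIAAAAAAAAA////AAAAAAAAAAAAAAAAAAAAAAAAAAAAAAAAAAAAAAAAAAAAAAAAAAAAAAAAAAAAAAAAAAAAAAAAAAAAAAAAAAAAAAAAAAAAAAAAAAAAAAAAAAAAAAAAAAAAAAAAAAAAAAAAAAAAAAAAAAAAAAAAAAAAAAAAAAAAAAAAAAAAAAAAAAAAAAAAAAAAAAAAAAAAAAAAAAAAAAAAAAAAAAAAAAAAAAAAAAAAAAAAAAAAAAAAAAAAAAAAAAAAAAAAAAAAAAAAAAAAAAAAAAAAAAAAAAAAAAAAAAAAAAAAAAAAAAAAAAAAAAAAAAAAAAAAAAAAAAAAAAAAAAAAAAAAAAAAAAAAAAAAAAAAAAAAAAAAAADgAAAAAAAGAAAAAADngAAAAAAPvAAAAADv4HwGAAAP/AAAAAD/4PwH8ABf/AAAAAD///4H/4D/+AAAAADAP/8H///7/gAAAAAAAf+D/////DAAAACAAB//////8DAAAADAAAH+D//P4GAAAADwAAD+B//AAPAAAAD4AAD8GOz+AfAAAAD/ACD4HGD//+AAAAD/+CD4PjBj/+AAAACP/jgYPgJwf8AAAAAD/z4APAAwD8AAAAAA//+APAAAAIAAAAAAH//COAAAAAAAAAAAD//B+AAAAAAAAAAAB//B+AAAAAAAAAAAA/+B8AAAAAAAAAAAAf+A8AAAAAAAAAAAAP+A4AAAAAAAAAAAAD/AwAAAAAAAAAAAAA/ggAAAAAAAAACAAABxAAAAAAAAAADgAAAfAAAAAAAAAAD4AAAPAAAAAAAAAAD+AAADAAAAAAAAAAAfgAADAAAAAAAAAAAP4AACAAAAAAAAAAAH/AAAAAAAAAAAAAAH/8QAAAAAAAAAAAAD///AAAAAAAAAAAAB///wAAAAAAAAAAAA///4AAAAAAAAAAAAP//wAAAAAAAAAAAAH//wAAAAAAAAAAAAA//wAAAAAAAAAAAAAP/wAAAAAAAAAAAAYH/wAAAAAAAAAAAAcAEwAAAAAAAAAAAAcAAQAAAAAAAAAAAAcAAAAAAAAAAAAAAAIAAAAAAAAAAAAAAAAAAAAAAAAAAAAAAAAAAAAAAAAAAAAAAAAAAAAAAAAAAAAAAAAAAAAAAAAAAAAAAAAAAAAAAAAAAAAAAGAYcAAAAAAAAAAAADgf8AAAAAAAAAAAABwP8AAAAAAAAAAAAA4H4AAAAAAAAAAAAAYB4AAAAAAAAAAAAAcA4AAAAAAAAAAAAAMAYAAAAAAAAAAAAAMAcAAAAAAAAAAAAAMA+AAAAAAAAAAAAAGD+AAAAAAAAAAAAAD//AAAAAAAAAAAAAAf/AAAAAAAAAAAAAAA/AAAAAAAAAAAAAAAfgAAAAAAAAAAAAAAHwAAAAAAAAAAAAAAB4AAAAAAAAAAAAAAAcAAAAAAAAAAAAAAAAAAAAAAAAAAAAAAAAAAAAAAAAAAAAAAAAAAAAAAAAAAAAAAAAAAAAAAAAAAAAAAAAAAAAAAAAAAAAAAAAAAAAAAAAAAAAAAAAAAAAAAAAAAAAAAAAAAAAAAAAAAA="/>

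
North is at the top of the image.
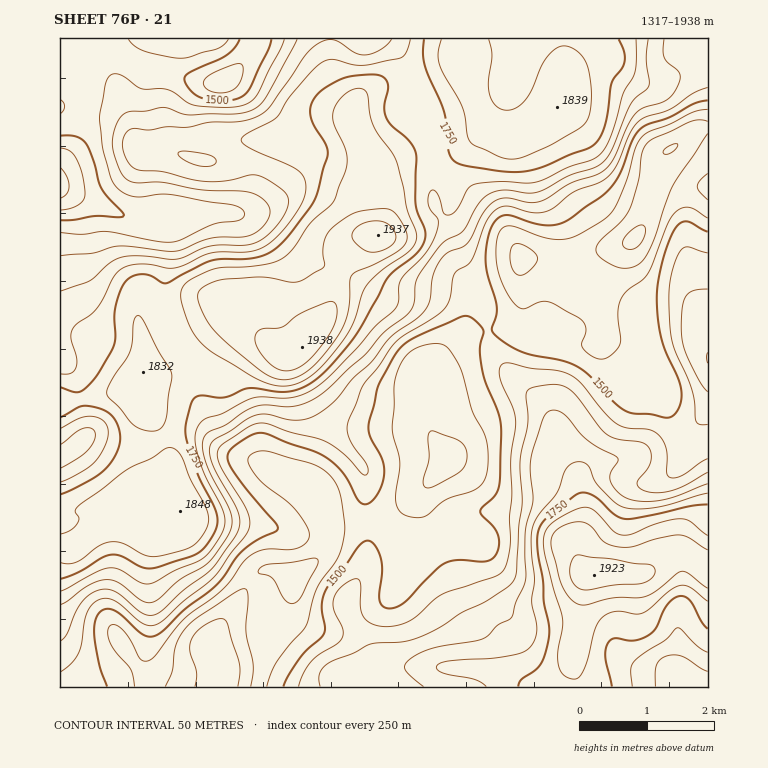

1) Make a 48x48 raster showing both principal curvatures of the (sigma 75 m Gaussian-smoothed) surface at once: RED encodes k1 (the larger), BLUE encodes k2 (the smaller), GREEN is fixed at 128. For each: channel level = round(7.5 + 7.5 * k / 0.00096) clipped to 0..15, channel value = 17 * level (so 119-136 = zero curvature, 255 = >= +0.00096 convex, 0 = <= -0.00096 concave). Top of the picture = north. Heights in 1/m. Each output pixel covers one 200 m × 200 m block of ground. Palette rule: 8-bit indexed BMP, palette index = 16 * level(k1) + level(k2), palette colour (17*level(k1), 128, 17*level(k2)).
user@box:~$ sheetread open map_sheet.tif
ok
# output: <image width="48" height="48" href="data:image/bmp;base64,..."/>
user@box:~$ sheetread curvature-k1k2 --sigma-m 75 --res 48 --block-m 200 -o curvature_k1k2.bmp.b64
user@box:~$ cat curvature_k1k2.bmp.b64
<image width="48" height="48" href="data:image/bmp;base64,Qk02DQAAAAAAADYEAAAoAAAAMAAAADAAAAABAAgAAAAAAAAJAAATCwAAEwsAAAABAAAAAAAAAIAAABGAAAAigAAAM4AAAESAAABVgAAAZoAAAHeAAACIgAAAmYAAAKqAAAC7gAAAzIAAAN2AAADugAAA/4AAAACAEQARgBEAIoARADOAEQBEgBEAVYARAGaAEQB3gBEAiIARAJmAEQCqgBEAu4ARAMyAEQDdgBEA7oARAP+AEQAAgCIAEYAiACKAIgAzgCIARIAiAFWAIgBmgCIAd4AiAIiAIgCZgCIAqoAiALuAIgDMgCIA3YAiAO6AIgD/gCIAAIAzABGAMwAigDMAM4AzAESAMwBVgDMAZoAzAHeAMwCIgDMAmYAzAKqAMwC7gDMAzIAzAN2AMwDugDMA/4AzAACARAARgEQAIoBEADOARABEgEQAVYBEAGaARAB3gEQAiIBEAJmARACqgEQAu4BEAMyARADdgEQA7oBEAP+ARAAAgFUAEYBVACKAVQAzgFUARIBVAFWAVQBmgFUAd4BVAIiAVQCZgFUAqoBVALuAVQDMgFUA3YBVAO6AVQD/gFUAAIBmABGAZgAigGYAM4BmAESAZgBVgGYAZoBmAHeAZgCIgGYAmYBmAKqAZgC7gGYAzIBmAN2AZgDugGYA/4BmAACAdwARgHcAIoB3ADOAdwBEgHcAVYB3AGaAdwB3gHcAiIB3AJmAdwCqgHcAu4B3AMyAdwDdgHcA7oB3AP+AdwAAgIgAEYCIACKAiAAzgIgARICIAFWAiABmgIgAd4CIAIiAiACZgIgAqoCIALuAiADMgIgA3YCIAO6AiAD/gIgAAICZABGAmQAigJkAM4CZAESAmQBVgJkAZoCZAHeAmQCIgJkAmYCZAKqAmQC7gJkAzICZAN2AmQDugJkA/4CZAACAqgARgKoAIoCqADOAqgBEgKoAVYCqAGaAqgB3gKoAiICqAJmAqgCqgKoAu4CqAMyAqgDdgKoA7oCqAP+AqgAAgLsAEYC7ACKAuwAzgLsARIC7AFWAuwBmgLsAd4C7AIiAuwCZgLsAqoC7ALuAuwDMgLsA3YC7AO6AuwD/gLsAAIDMABGAzAAigMwAM4DMAESAzABVgMwAZoDMAHeAzACIgMwAmYDMAKqAzAC7gMwAzIDMAN2AzADugMwA/4DMAACA3QARgN0AIoDdADOA3QBEgN0AVYDdAGaA3QB3gN0AiIDdAJmA3QCqgN0Au4DdAMyA3QDdgN0A7oDdAP+A3QAAgO4AEYDuACKA7gAzgO4ARIDuAFWA7gBmgO4Ad4DuAIiA7gCZgO4AqoDuALuA7gDMgO4A3YDuAO6A7gD/gO4AAID/ABGA/wAigP8AM4D/AESA/wBVgP8AZoD/AHeA/wCIgP8AmYD/AKqA/wC7gP8AzID/AN2A/wDugP8A/4D/AIaVlqeXlJaXl5eWg3F1p5aVt8e5upiGp6WUp6iop5amtrenpramtqeYh4aXdWJzlZaVpaeVo7a3ppaVg2JkpaWDlsnb2simqMfl9/n5+Pfn17eVlMXnxqV2hISUYlJklqi2tZVxkdTUk2Nkc3J2xraDk6aopranqLe1t7m4uKeWhnZ0c7b5+ZZjgqSTZHOFmLjHlVJQkPLjkVFCYoOXyKeEhHSCkaO2t5eGdoWFhIR0hXZjY5b4+ZZilMiptbGkmLe2ZEBQo/b2lFJQYIKXyLeVdHOCo+TEhHWFhoaGhpaXh2ViZKXV9bVydbjJppCUmLS0UUBguPr6p3VzcICUyMiVgaK26fekYlN1hpeIl6e3t5SChqa04qNjY6TUg0BilbSTYGCT6Prpx6aXk5CQt9iEcJLJ/PmWY2Fkh5iYh3aGpsTEt6XF5qZ1dabVlDAwg7aVc5Czx+fGpqaop6CgpMd0UJG36vjXhnJyhpeXh4aVhYKCo7Xa7OnX1+n72KCQt+e4laGTptW0g5S2tpNwcJKCUHCBpvb4qINydIeYqKeFcnBylLf56un49/j5+eLi9/n6xoJzl9nYt7jYt3RSQFGCk4Bwccb5yIRjdJWml3ZTYIKUt+j2xrbX18bI17PV9cj49sS01+r5+PvsuZWToqTI6dWQgaT3x4OFhoWEg3JCQWKVyv37x7SjhJXI18f41nWW1/fm16inuNn76+bi8vX56cWyhJTUpXSXl4aFhHRkYYG1+f7927mEYnSoyMrIhJeGhpeXhYaXmMr8+/fjwrW4mISChJXUlIWWprXHyLe2s6G05MfY6MmmstTW6Pn3tOfYp4V1dpeoqOn62bWio5aHhXNjdLX2tJOUg6XI6OfWpHOUwZGj5ummgoKChLb396fX9+e3uLiYqPf3l4OCdHWEhHNjY6X415OEYnKVhoWUgnO21IKj9NSDQGBwYFCUxnV2lsbIuaiXx/bWdXJyc3Nzc2NSVMb66pSGdWJzc1Rzg4XI6JWl9rNwYYKRcFBglIBkdZWmpoaX6PilQTBQcnNygmNkpff5yqSWloR1ZVRkdZfJ6aelyMfF1snJlGFwkZBgU5W1pISW9/aQUEBAUnKDhYa29vfHlpWHhoV2ZWNkhZa56cilpqfG5/nqtZOEkIFAMHLDs5Oz5OKgoJRhMFKVp7bW1saVdHV3dYWGdWSEhIWW1+mnlpWUlafYxLK2lIVBMFC02Mi3trSw1tmVYHOnx7alpaWFZXZ3dYWWlpaWdWSV1+iop6eFdGWmpKLWxvfzwrPm6cmoqKWStte1gnOjs6SUlZaXhoaHhISGlpaGZXW118i4uJd1ZFSEY3G0xfXx9fjYt5aWlpOCp8nFoYOzwaGSlJWGhoWFhHV2hoaFhrfmx7nJuYZzc3SFU1CTxJJylsjJuKiYlqTG2cfB0dfr2bWigoODg4NjY3V2doWWuPjnt7nKqJOSlZeHcVCUt3FjdIe4yMmopbWnlYCRtvr9/Numg3SWpYJRYnaHdYWn+Pi2p6i4pYKTqJiEcHGn2HWGhHWGx9iXdHOCgoS25/jq+vrJlYSouHRBUHR2hpbH97Z2dYORgWN1ppVxgJbp6JeXhWV11ud1cYGVp8fX2LenyPj5uJSWtoRDYHByhJbGxIRicYGDlHVklZVykbjpyJiXhYSH58dzcJSpuKanqId1htj5+baUtcWWlJKRgoTEtGRjhYeYmYdzlqiSkrjYqJiXlJSo6LdygZe4qJaGl4eGlaj5+cejtdjp59W1koXXx5SVmJiHh4aDl7mSg7jYqIiHlJS56biSobnKqZeXmKinloa4+NeDlbjJx8bHo6X5x6KlqJiHh4eUpqmShMjYqId3c4S668rC4vr66djX2LmXdXWF9uSUhJOEhYaGhKb3pnGEl5eXmJiVpaeyldjHl4eHlKTZ7Ovk4dfZ2unn2MellZZ1tNPDo4CAgXJUZMXWdWBkhoeHmKimpJSit+i3hpeXlaTWyLm2koWpyri2xdTEpqeWhbTl5qaVo4JBdOS1ZFBTg4OUpKWVg3GRx/i3l6eXhqXFpYRjQmOltoZkcrPlxqemtqbX+/z6+bRxpfSUUlBRgZKiopGAYEBgt/nJp7eWl7eVgnBgUHCQoIBAMVOl58i31/j6/v36+PLS2ed0MEBypbamlpWTcVBQlfn6t6aml5OAgIByc3KBkXFRQGBipuiolrfY2ujHhbDU6ueDQFCWxsanmKipl4GAoPj6p4KSoJCQopR0YnGAgHBQYXFwcLTFhKOSkuPUUmC16NbDcGK21bSEdpe4p6KQoOPllHCRoqO2toRicYKSgoODhIWDcILGpqWTgtXmcmCmx7TSkZTIx5RiYZK0pYKRlLSykmN1lrbX15aFprjZ2dfFlIaGc4K2p7a2lsbHknCWtZO0tae4ybd1ZLPTs5GQlKfGhXR1doXH6tnW5/j5+dilhYeHhqSUdaXIybink5KWtaamuLm4qcjGt9n3w5CAgpXnxnJ0hJXK/Pjn6Ni4p6akpqint6ZkY7Xo2aimpJOVt7i3ydrIqKi3yOz6plAwUGCV5qSTkrTq+8fHyLe3yNf2+Nm3loVzdef3t4WVhYOEqLm4uLnHt6iXqNr6p1EgYHBglcbEo6Ln2YaXp7Xo+ff19ve1hIWluPn3hWR1hXR0l7iop5ent7ioqMn51pCBlZFgcLeVlJTFpoantaLFt6Wjo9Plt6e1yfrXZFNldnN1pse3lZWmp7i5qanY1cDDybmCcKeGhYW1lHW3t5KAUVFgYZXI2bilt/r4lXSFdHKGx8emdGSGp7i4qJi3tKLV+vnkxYaXlpe3lnSkspBgMCBAZZaWt7iXpcn597aVgYO3x7enZWNll7i4uJilpaXV1+fm1paXh5enhHGAoLCBYGBwg5eXlqe4tsW399aikKfZuKindnN0h6jJuZWlycajhKa3tpd2dpaTgoSFp7i3uKKggISXp6fIx4NShMSxo7nJmJiol4SElqjJp5Wo67ljY3aHloZ2h4aVl5ioqam26diggHKFt7a2tnRCYoSTlrjImJiYh4WFhae3lYanyMd0c3V2dw=="/>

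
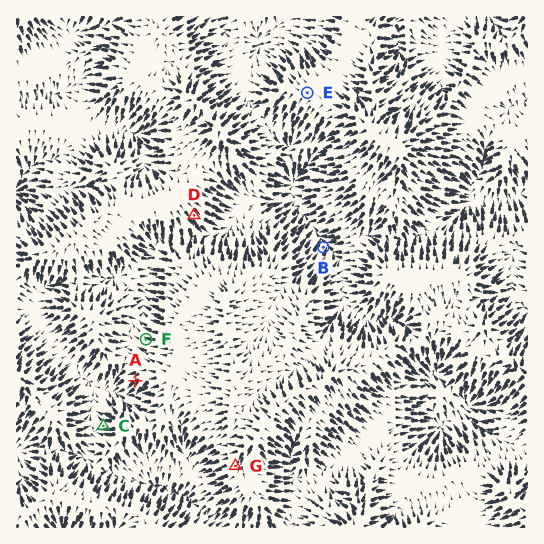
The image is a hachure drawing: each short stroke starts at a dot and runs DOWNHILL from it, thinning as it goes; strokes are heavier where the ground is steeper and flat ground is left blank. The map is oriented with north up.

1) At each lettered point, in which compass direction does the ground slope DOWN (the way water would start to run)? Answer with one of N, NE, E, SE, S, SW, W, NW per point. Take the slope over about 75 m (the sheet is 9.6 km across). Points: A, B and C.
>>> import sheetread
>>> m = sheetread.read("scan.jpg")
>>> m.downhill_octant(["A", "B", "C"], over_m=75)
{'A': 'SW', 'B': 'N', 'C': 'W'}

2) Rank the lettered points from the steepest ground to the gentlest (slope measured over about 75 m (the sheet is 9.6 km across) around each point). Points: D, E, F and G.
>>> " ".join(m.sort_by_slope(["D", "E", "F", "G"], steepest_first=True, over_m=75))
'D F G E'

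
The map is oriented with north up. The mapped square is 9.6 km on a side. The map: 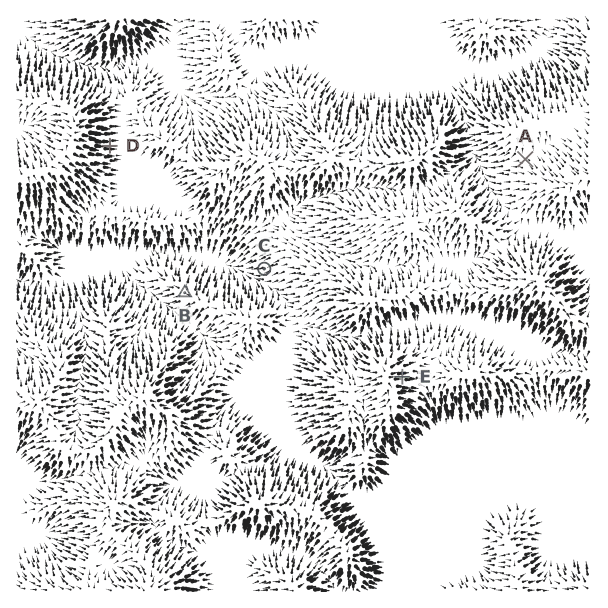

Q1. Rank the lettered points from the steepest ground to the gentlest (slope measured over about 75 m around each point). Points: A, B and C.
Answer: C B A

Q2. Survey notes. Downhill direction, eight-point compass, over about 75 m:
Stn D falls E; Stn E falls E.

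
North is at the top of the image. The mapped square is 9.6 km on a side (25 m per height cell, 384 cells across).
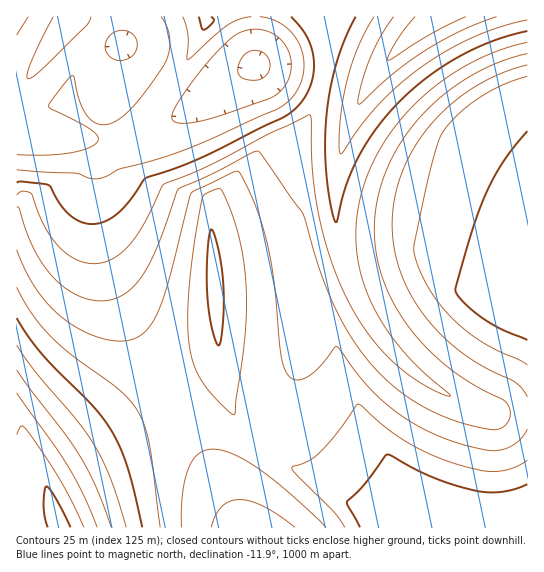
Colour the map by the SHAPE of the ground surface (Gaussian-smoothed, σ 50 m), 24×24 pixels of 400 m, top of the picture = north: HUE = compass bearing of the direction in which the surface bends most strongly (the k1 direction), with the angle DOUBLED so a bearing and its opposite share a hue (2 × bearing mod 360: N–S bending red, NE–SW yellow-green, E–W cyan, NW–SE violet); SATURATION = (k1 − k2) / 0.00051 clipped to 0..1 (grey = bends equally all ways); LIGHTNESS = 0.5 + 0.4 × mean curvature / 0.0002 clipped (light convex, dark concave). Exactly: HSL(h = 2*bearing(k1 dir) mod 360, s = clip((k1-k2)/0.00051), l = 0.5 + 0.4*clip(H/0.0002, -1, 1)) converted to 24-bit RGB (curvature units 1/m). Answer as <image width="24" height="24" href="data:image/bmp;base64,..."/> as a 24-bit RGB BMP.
<image width="24" height="24" href="data:image/bmp;base64,Qk32BgAAAAAAADYAAAAoAAAAGAAAABgAAAABABgAAAAAAMAGAAATCwAAEwsAAAAAAAAAAAAAjYeEl6SJtOishm1/hW1/g2x/gWt+fml+e2d8eWZ7eWV7e2V7e2Z5fGZ4amRtbLSPjsmWhH6Bg3+Agn+AgIOHg5Kqhoa4k4OqjIeFwuu3mYB0h26Bh22BhWyBg2uBgWmAfWd/e2Z9emV8e2V8fWV7gWiFkdXYj83BhnyBhX6AgIaKjLzAibLDdIigbGyNiG+hkpuHvOquhm2DiG6DiG2Ch2yDhWuDg2mDf2eBfGV/e2R+fGR+cp+zmtzgepOdhHp/hn2AgZaJkc69eY6SeHqAdHd/ZmV+dmd+vOSrjaN2hm2EiG6EiW2EiGyEh2uEhWmFgWeDfmWBfWWBg87Gery8eHF7f3h+g32Ai4t/ldOpd4OFd3uAeHqAd3iAXlp8fF18yvC4f2yChW2Fh22FiW2FiWyGiGuGhmmHg2eFgGWDgsiga5mNbG11c3d8eXl+gXyAks2SeJSFdnuAd3uAd3mAd3iAXENyd0tYpdSMe2uAgmyEh22GiW2GiWyHiWuIiGmIhGeHm252fL16aHJ3a3h9cHh9dnl+gY99ldGPdXyAdXuAdnqAdUtJRx8QKyEOZXFAbGyJd2p/fmyChG2FiG2HiWyIimuJiGmJhWaIuc2IbY19aHl/aXd+bXZ9dHh9n9CQd5V9dHyAe2h9Pw0UYiMeh3x1dIV7UnlobGZ7c2l9emuAgGyEhW2GiGyIiWqJh2iKhWaJ0N6bbn2CaXd/aHV+a3V9cnh+rN2Zc32Aelh0LgUVhGBoiIGAiIOAiYaAZn5+aWV6b2h8dWp/fGyCgWyFhWyHhmqJhmiKhWaK3eapcHqCanWAaHN/anN+d6J1l8iHb2V8LgUgh3B8iH+CiYCAioOAioaAc4KCZWR5a2Z7cWl9eGuAfWuDgWuGhGqIhGiJhGeK5uy0c3iDa3SBaHF/aXB+otaOdY16MActhV5+iX+GiX+EioCBjIOBiqSsjarDYmJ4Z2V6bWh8c2p+eWuBfWuEgGqHgWiIhmmL6/C+dXeEbXKCaW+AaW9/rtuWYTxvVRdbiX2Jin6Ii3+GiKalmMnKh6OqgYSFYWN4ZGR5aWZ7b2h9dGqAeWqCfGmFfmiHjGuP7vLCd3eFbnCDaW2BbZGLps6MIQUug3KKiH2LjH6MjbSnjbeph4aAhIOAg4KAYGR3YmR5ZWV6a2d8cGl+dGmBeGmEemiGmG6Q7/LBe3iFcG+DamqBlr59g6ByHAUzhXyMh32MiKmUiKuRh4WAhoSAhIOAg4KAYGR3YWV4Y2V6Z2V7a2d9cGiAc2iCdmeFpHNy7e+7fXiGc3CEbGqCtdCMUUZ4LRVchHyNh36Ol7eOh4aAh4aAhoWAhYOAg4KApmWBYGV4YmZ5ZGZ7Z2Z9a2d/b2eBcWeEsJt26euzf3mGdnCEb2uCw9GQKSNePjJ5gnyNlIKXo6mGh4aAh4aAhoWAhYSAg4KA/8zUimSwYWZ6Y2d6ZGZ8Z2Z+Z2qNeZ7RyuD3+dLbgXiGeHCEcmuC0NKRHSBXODh9gHyOkIKWr6CIh4aAh4eAhoWBhISBg4KBs8pOxliovG3KgGiqZniiaqi9ZMjOTaSJS3FM33me9r3aenCEdGuC1cuSMD1oIDBrfn2Of36QwpeSh4eBh4eBhoWBhISBg4KBemtHc2JFc2ZFeW5KdHtMYnVFVnNFTnJHSXFISXJN23eV76nTd2uD2cWTYGp6Bhs4fX6OfYCPr4mdt4yVhoeBhYWBhIOBg4GBdWFGdGNFd2lGXKVUaGOnoJlTU3xFSXhGR3ZLSHZPSXlS0G+a9rHu47ubhX92Ah8xfIGNfoOPfoWQyJa0toyjhYWBhIOBg4GBgVu10m/Xi9qoYJufYGx9tnK0y3htRn1IRnlNR3hQSHtQSHxNY0hb/8zRqpJ8DDQ+O3F+foWOfoiPgIuRypjD1Z7Qi4KKg4CBRHZuTYWK6cKwXm17X218YG591IarzoZnRnlPRnhPRnlMRVlFPj0+qWFG/ePObHl8ADMye4eMf4mNgI2OgZCOnIqq1q7jxanhRHdvRHdu3a2CZHKIXm97X214Xmpy97C7fqFMRnVMRWtHPkA+PT09R0ZB//LMfnV2Jl9UCD0uf4qMgIyMgY2Kgo6HgpCDiJaFRXZuRXduT5Nqx4J1WV9bWl1YWl1ZcWFc/87DRnBIQU1BPD09PT09TXdI//vMg3V1fnR3DDwnDUgnf4qHgYuGgYyDhI6CiI+CRXVtRXZrRXJnxFhifWFcWl1ZWl1ZWl5Z+OXO3oXlTURWPkBDSHV7k+/DyqeMuo5/fnN4fnJ4E0gjATIIZ4hpgYqBhYyBiY2B"/>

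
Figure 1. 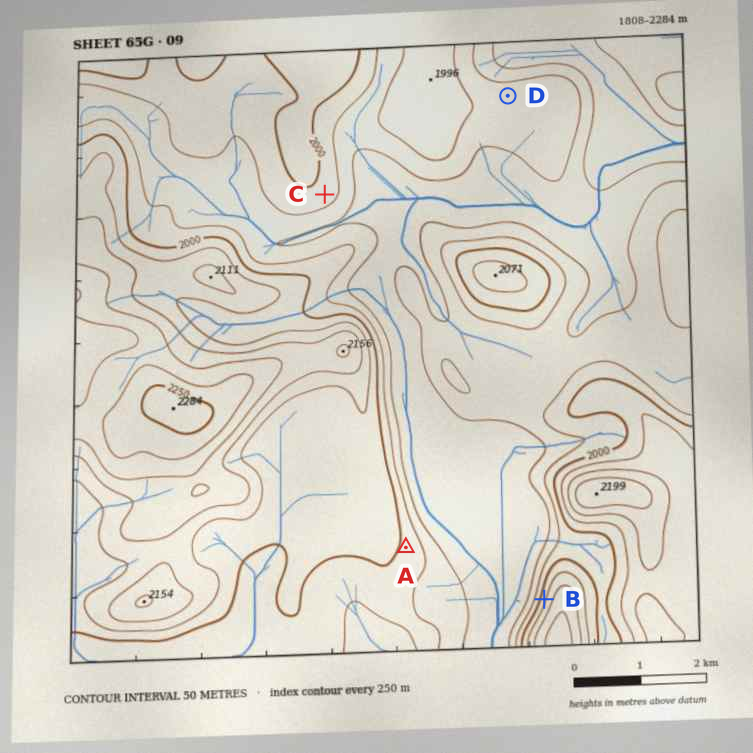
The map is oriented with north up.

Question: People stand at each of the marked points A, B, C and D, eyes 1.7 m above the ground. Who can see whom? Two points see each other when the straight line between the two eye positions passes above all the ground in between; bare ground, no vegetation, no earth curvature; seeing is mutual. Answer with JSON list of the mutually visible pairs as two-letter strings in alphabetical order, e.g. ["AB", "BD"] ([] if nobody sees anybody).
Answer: ["AB", "BC"]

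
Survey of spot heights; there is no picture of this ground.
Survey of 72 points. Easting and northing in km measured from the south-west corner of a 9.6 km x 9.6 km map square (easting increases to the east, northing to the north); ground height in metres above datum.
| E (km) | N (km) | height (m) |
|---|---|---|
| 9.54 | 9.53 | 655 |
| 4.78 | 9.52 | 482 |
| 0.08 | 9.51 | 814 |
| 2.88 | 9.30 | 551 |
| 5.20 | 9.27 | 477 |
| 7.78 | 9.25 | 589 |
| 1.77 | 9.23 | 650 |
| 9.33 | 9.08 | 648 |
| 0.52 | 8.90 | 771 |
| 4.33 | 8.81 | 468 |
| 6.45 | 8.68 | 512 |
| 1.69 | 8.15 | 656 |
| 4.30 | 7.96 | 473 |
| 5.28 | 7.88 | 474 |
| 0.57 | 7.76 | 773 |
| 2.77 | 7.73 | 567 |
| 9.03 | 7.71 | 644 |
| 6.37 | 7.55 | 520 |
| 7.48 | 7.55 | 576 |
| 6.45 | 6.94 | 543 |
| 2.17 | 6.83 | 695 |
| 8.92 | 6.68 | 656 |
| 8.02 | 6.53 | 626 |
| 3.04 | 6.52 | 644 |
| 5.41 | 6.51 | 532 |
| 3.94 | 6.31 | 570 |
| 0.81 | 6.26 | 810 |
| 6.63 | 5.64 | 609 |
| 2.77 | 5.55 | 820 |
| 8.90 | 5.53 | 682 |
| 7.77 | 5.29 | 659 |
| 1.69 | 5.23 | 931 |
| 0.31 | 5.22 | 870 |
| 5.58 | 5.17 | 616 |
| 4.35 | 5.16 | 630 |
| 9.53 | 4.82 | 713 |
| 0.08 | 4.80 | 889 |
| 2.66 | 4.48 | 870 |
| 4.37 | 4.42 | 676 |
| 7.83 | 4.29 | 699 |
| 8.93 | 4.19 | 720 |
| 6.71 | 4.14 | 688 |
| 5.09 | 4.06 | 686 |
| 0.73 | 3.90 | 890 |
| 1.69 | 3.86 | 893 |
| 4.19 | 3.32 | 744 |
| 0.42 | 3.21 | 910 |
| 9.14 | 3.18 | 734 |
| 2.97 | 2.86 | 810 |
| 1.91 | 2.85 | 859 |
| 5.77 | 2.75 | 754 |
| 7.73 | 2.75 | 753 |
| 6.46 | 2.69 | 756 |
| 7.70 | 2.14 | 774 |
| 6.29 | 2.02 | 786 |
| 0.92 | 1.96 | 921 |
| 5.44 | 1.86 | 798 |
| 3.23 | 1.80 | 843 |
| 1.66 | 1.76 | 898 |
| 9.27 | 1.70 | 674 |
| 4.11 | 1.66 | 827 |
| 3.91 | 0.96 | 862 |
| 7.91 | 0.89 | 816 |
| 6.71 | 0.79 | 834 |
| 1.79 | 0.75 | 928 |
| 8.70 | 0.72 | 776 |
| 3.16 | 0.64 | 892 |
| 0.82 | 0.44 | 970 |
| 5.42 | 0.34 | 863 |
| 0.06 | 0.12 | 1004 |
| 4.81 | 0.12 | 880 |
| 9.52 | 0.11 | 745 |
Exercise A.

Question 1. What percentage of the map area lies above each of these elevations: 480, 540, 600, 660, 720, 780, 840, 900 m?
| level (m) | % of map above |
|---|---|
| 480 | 97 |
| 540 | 88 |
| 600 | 79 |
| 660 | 65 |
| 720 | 52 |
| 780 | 37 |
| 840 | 23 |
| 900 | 9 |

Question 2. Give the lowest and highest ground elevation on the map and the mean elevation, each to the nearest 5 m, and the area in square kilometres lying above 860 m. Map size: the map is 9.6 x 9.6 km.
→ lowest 460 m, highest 1010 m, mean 720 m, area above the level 17.1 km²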